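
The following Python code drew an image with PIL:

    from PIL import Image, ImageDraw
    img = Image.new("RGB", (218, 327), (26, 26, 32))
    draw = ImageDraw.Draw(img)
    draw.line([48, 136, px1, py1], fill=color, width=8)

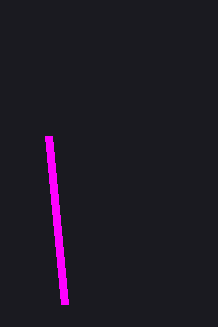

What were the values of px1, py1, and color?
px1 = 64
py1 = 304
color = 'magenta'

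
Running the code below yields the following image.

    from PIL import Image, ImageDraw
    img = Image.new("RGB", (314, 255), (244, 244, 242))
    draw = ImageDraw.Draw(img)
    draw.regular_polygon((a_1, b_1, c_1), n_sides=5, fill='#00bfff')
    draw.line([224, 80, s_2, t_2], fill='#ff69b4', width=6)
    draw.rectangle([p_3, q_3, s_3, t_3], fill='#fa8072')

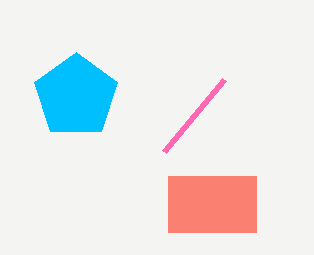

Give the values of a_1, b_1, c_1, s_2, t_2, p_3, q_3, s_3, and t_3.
a_1 = 76; b_1 = 96; c_1 = 44; s_2 = 164; t_2 = 152; p_3 = 168; q_3 = 176; s_3 = 256; t_3 = 232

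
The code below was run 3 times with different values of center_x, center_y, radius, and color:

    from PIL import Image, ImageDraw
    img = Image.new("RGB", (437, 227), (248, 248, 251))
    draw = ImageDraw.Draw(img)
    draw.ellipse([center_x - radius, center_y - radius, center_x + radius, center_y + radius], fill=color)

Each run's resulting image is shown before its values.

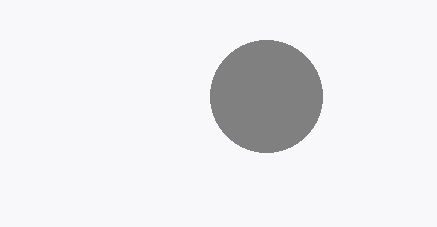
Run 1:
center_x = 266; center_y = 96; radius = 56; color = 'gray'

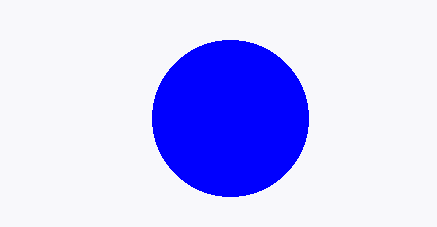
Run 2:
center_x = 230
center_y = 118
radius = 78
color = 'blue'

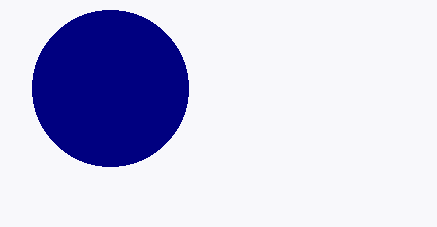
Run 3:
center_x = 110
center_y = 88
radius = 78
color = 'navy'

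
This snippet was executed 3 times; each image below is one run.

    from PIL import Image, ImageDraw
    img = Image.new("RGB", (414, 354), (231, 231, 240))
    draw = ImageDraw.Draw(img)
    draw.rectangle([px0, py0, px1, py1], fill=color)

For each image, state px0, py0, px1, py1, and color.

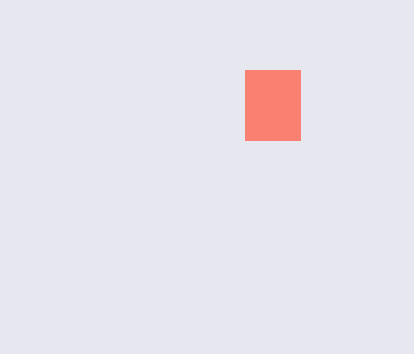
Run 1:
px0 = 245
py0 = 70
px1 = 300
py1 = 140
color = 'salmon'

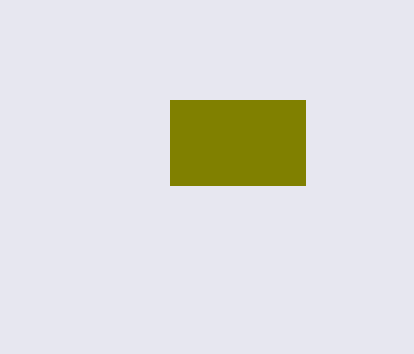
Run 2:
px0 = 170
py0 = 100
px1 = 305
py1 = 185
color = 'olive'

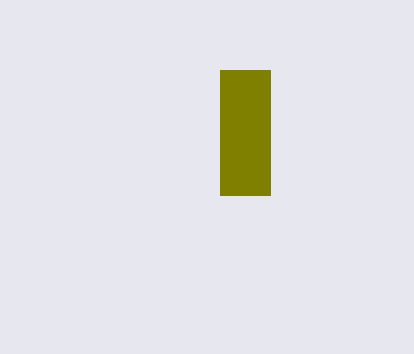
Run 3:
px0 = 220, py0 = 70, px1 = 270, py1 = 195, color = 'olive'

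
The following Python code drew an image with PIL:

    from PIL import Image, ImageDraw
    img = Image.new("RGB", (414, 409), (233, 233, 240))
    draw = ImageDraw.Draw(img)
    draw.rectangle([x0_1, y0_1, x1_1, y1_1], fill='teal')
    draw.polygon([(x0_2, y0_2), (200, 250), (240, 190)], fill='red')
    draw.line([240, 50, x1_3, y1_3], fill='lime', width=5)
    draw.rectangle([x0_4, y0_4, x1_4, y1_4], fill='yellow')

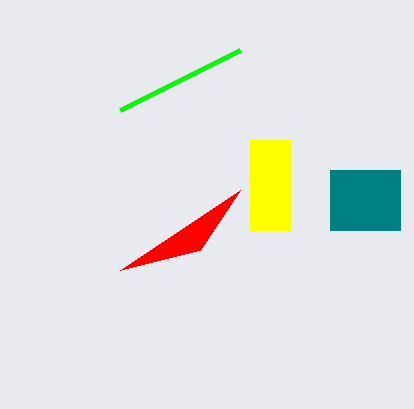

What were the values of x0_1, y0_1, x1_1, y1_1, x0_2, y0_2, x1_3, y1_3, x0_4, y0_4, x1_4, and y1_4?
x0_1 = 330
y0_1 = 170
x1_1 = 400
y1_1 = 230
x0_2 = 120
y0_2 = 270
x1_3 = 120
y1_3 = 110
x0_4 = 250
y0_4 = 140
x1_4 = 290
y1_4 = 230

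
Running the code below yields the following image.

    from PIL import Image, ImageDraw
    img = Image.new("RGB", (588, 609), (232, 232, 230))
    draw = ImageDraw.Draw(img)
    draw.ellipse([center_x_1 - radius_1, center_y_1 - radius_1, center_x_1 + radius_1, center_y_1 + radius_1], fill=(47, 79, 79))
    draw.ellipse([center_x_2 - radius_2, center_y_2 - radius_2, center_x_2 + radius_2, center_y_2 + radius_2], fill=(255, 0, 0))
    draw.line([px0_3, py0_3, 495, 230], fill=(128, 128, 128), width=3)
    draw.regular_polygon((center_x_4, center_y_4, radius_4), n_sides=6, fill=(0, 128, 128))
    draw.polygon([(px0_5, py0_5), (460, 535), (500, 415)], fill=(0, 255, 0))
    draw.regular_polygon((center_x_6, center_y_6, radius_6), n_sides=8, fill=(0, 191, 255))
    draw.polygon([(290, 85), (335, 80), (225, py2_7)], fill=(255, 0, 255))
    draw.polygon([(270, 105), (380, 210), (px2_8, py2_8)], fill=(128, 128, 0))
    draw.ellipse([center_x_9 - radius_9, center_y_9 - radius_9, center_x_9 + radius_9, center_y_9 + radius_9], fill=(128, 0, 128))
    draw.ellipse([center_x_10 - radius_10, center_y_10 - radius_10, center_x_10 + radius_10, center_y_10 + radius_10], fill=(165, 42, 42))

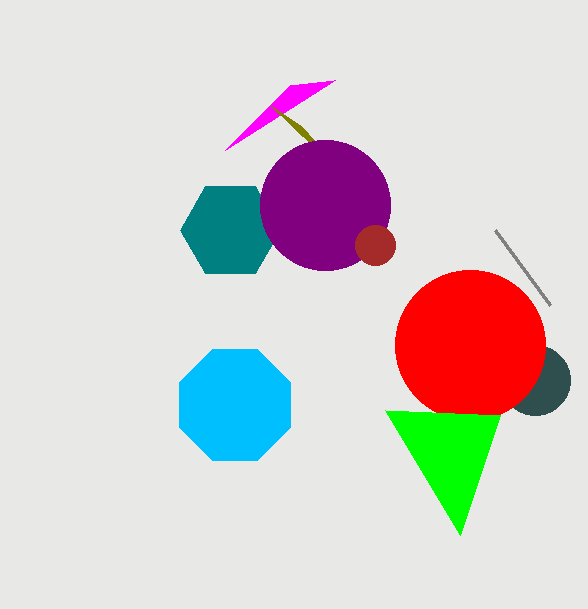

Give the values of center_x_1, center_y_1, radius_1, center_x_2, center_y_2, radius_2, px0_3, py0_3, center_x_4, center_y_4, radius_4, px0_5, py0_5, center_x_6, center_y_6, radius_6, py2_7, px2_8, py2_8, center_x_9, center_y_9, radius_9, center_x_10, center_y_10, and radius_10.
center_x_1 = 535
center_y_1 = 380
radius_1 = 35
center_x_2 = 470
center_y_2 = 345
radius_2 = 75
px0_3 = 550
py0_3 = 305
center_x_4 = 230
center_y_4 = 230
radius_4 = 50
px0_5 = 385
py0_5 = 410
center_x_6 = 235
center_y_6 = 405
radius_6 = 60
py2_7 = 150
px2_8 = 300
py2_8 = 125
center_x_9 = 325
center_y_9 = 205
radius_9 = 65
center_x_10 = 375
center_y_10 = 245
radius_10 = 20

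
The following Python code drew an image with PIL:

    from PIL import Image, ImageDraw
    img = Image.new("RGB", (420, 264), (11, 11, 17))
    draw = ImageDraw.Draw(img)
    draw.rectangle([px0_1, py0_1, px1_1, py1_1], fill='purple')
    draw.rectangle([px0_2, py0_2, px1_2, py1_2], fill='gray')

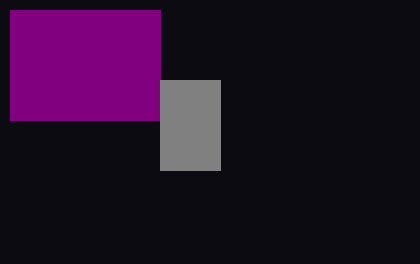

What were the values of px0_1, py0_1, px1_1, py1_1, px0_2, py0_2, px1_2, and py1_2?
px0_1 = 10, py0_1 = 10, px1_1 = 160, py1_1 = 120, px0_2 = 160, py0_2 = 80, px1_2 = 220, py1_2 = 170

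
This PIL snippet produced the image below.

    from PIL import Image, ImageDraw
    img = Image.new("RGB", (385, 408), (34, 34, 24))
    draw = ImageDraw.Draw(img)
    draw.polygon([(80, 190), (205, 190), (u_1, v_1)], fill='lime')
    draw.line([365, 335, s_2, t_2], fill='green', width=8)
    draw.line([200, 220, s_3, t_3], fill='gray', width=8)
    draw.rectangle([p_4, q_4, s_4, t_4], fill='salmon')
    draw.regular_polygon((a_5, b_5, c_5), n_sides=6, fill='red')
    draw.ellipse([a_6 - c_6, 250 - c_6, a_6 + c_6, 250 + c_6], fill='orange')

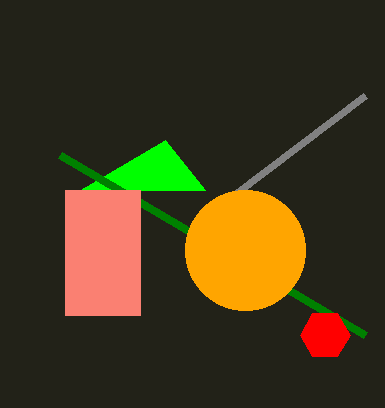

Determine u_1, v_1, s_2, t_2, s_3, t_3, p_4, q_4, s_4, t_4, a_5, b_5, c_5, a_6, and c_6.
u_1 = 165; v_1 = 140; s_2 = 60; t_2 = 155; s_3 = 365; t_3 = 95; p_4 = 65; q_4 = 190; s_4 = 140; t_4 = 315; a_5 = 325; b_5 = 335; c_5 = 25; a_6 = 245; c_6 = 60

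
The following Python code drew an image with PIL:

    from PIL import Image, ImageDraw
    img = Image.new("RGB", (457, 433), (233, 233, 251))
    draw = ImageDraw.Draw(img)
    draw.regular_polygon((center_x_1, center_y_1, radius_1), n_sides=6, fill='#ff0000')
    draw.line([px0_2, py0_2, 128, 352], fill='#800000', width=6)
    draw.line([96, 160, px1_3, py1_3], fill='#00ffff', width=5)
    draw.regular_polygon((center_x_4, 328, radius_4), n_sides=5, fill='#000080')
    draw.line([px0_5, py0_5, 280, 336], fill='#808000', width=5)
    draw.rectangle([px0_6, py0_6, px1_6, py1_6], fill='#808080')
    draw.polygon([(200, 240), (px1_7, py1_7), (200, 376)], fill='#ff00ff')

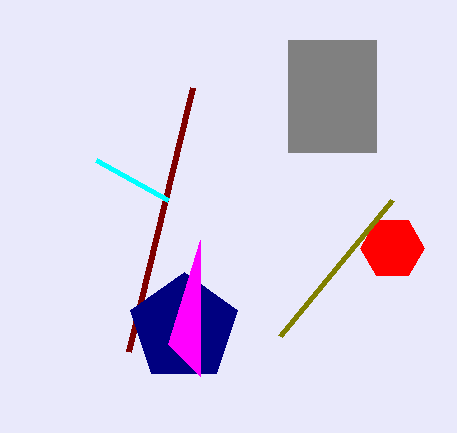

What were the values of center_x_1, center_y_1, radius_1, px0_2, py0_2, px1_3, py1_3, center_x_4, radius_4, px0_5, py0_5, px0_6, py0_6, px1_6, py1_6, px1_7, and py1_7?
center_x_1 = 392; center_y_1 = 248; radius_1 = 32; px0_2 = 192; py0_2 = 88; px1_3 = 168; py1_3 = 200; center_x_4 = 184; radius_4 = 56; px0_5 = 392; py0_5 = 200; px0_6 = 288; py0_6 = 40; px1_6 = 376; py1_6 = 152; px1_7 = 168; py1_7 = 344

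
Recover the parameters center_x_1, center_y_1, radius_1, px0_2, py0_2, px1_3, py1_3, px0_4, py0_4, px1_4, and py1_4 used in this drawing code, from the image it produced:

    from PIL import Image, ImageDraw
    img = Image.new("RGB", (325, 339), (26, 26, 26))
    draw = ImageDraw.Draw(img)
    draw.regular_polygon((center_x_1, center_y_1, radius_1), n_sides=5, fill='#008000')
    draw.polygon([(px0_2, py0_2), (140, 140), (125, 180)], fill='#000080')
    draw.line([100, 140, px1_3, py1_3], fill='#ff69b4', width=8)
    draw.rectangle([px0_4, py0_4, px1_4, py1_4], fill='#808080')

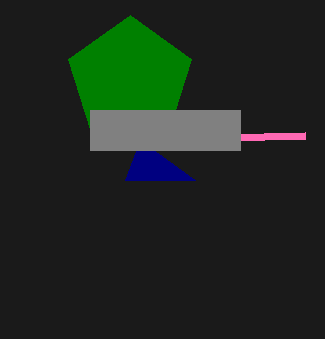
center_x_1 = 130; center_y_1 = 80; radius_1 = 65; px0_2 = 195; py0_2 = 180; px1_3 = 305; py1_3 = 135; px0_4 = 90; py0_4 = 110; px1_4 = 240; py1_4 = 150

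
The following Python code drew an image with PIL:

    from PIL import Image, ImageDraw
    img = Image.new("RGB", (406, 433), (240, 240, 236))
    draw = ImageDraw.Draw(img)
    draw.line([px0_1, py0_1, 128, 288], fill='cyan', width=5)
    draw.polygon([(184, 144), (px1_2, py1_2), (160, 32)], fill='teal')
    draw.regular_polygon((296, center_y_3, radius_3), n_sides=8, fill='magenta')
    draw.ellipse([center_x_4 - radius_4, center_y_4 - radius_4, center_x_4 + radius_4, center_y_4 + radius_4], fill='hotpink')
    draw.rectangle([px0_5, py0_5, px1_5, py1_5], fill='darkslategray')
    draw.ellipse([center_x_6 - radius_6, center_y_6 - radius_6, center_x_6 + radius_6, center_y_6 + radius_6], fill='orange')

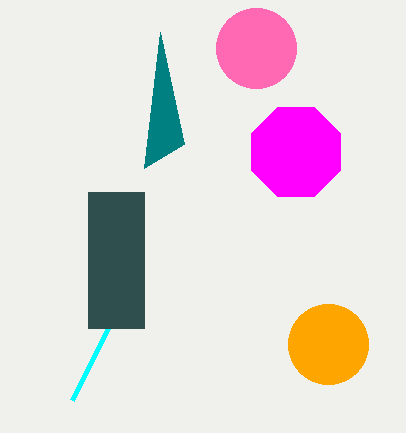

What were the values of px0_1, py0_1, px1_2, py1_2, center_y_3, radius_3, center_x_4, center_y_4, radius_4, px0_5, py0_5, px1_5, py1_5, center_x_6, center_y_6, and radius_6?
px0_1 = 72, py0_1 = 400, px1_2 = 144, py1_2 = 168, center_y_3 = 152, radius_3 = 48, center_x_4 = 256, center_y_4 = 48, radius_4 = 40, px0_5 = 88, py0_5 = 192, px1_5 = 144, py1_5 = 328, center_x_6 = 328, center_y_6 = 344, radius_6 = 40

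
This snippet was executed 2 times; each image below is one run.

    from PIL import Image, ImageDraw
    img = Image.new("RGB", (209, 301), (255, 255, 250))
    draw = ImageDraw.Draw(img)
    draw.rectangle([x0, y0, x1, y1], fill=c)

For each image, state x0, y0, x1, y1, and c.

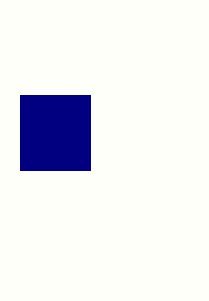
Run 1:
x0 = 20, y0 = 95, x1 = 90, y1 = 170, c = 'navy'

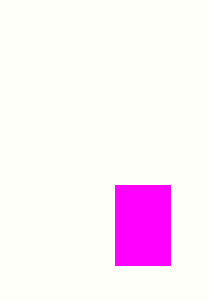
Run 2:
x0 = 115
y0 = 185
x1 = 170
y1 = 265
c = 'magenta'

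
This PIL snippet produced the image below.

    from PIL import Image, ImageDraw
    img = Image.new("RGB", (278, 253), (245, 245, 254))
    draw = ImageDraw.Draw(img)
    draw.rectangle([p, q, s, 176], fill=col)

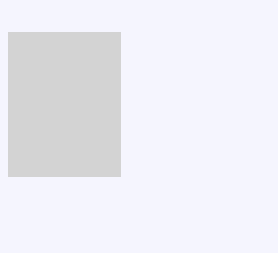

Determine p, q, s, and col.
p = 8, q = 32, s = 120, col = 'lightgray'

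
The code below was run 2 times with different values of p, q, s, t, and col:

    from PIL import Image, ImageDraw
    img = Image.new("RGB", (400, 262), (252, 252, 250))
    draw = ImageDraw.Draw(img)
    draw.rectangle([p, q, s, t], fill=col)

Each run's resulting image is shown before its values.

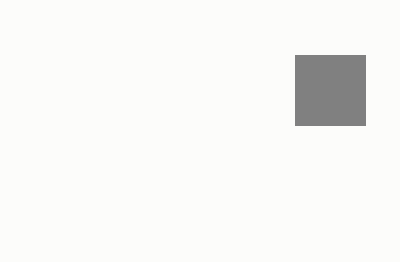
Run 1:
p = 295, q = 55, s = 365, t = 125, col = 'gray'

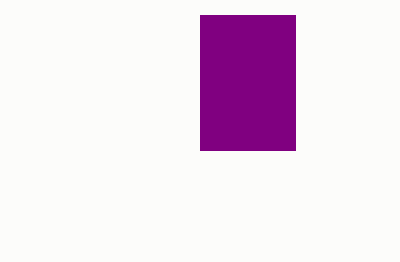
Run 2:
p = 200, q = 15, s = 295, t = 150, col = 'purple'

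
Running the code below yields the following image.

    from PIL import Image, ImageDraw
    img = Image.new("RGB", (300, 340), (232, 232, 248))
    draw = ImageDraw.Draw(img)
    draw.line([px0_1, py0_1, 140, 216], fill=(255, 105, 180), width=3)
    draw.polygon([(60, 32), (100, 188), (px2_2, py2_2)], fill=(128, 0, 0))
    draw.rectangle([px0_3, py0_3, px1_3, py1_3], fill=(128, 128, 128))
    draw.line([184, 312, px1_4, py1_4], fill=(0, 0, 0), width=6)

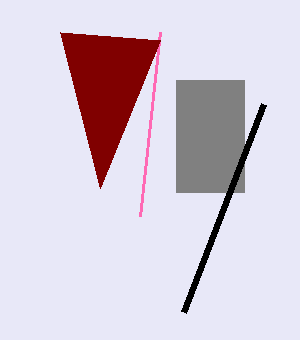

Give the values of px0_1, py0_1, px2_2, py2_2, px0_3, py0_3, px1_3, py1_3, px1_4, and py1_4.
px0_1 = 160
py0_1 = 32
px2_2 = 160
py2_2 = 40
px0_3 = 176
py0_3 = 80
px1_3 = 244
py1_3 = 192
px1_4 = 264
py1_4 = 104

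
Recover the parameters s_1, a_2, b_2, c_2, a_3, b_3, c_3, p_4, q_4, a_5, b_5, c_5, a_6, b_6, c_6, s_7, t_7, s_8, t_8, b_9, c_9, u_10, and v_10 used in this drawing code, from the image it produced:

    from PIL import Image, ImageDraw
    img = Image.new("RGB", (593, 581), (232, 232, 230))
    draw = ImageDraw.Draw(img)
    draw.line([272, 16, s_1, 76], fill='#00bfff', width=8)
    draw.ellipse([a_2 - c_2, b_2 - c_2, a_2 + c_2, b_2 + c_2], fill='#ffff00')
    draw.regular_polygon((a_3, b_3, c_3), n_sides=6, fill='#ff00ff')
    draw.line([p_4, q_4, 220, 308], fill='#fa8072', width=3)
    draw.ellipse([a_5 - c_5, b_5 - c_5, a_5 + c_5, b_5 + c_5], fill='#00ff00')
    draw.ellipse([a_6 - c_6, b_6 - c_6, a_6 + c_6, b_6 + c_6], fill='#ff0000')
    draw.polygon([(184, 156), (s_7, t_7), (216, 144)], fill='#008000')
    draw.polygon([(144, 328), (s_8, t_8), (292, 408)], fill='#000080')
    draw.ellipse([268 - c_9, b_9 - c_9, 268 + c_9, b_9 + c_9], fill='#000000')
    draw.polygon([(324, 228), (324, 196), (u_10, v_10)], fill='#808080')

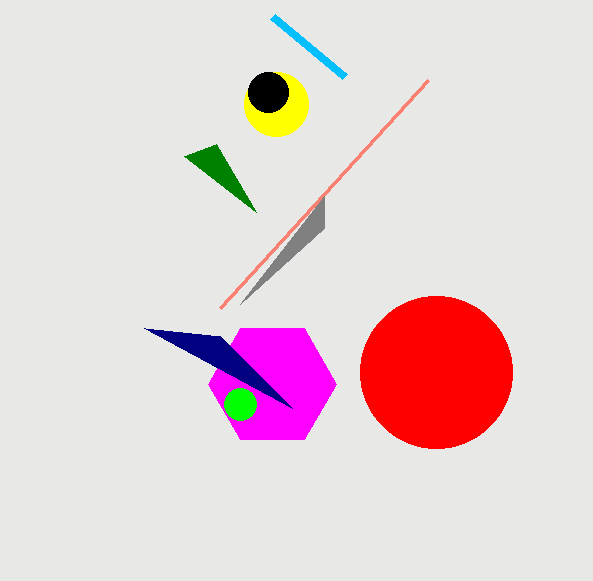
s_1 = 344, a_2 = 276, b_2 = 104, c_2 = 32, a_3 = 272, b_3 = 384, c_3 = 64, p_4 = 428, q_4 = 80, a_5 = 240, b_5 = 404, c_5 = 16, a_6 = 436, b_6 = 372, c_6 = 76, s_7 = 256, t_7 = 212, s_8 = 220, t_8 = 336, b_9 = 92, c_9 = 20, u_10 = 240, v_10 = 304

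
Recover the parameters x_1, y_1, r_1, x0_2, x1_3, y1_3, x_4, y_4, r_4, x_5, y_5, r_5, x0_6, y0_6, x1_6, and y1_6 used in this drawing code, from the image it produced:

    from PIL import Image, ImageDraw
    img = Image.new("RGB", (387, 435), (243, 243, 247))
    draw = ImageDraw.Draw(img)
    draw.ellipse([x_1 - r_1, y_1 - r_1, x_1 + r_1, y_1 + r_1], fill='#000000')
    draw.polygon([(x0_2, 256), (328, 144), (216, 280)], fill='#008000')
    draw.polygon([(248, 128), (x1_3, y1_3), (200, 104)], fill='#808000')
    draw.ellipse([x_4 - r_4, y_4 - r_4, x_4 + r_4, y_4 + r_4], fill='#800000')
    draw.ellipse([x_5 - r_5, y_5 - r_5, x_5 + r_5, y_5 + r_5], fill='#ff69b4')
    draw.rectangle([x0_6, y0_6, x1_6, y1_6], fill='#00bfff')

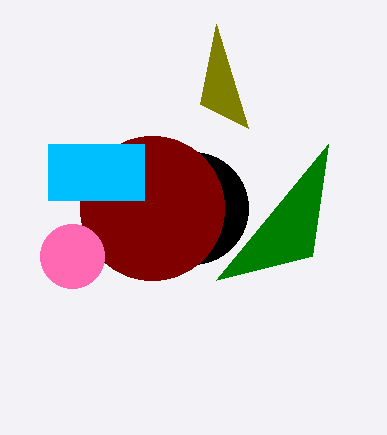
x_1 = 192; y_1 = 208; r_1 = 56; x0_2 = 312; x1_3 = 216; y1_3 = 24; x_4 = 152; y_4 = 208; r_4 = 72; x_5 = 72; y_5 = 256; r_5 = 32; x0_6 = 48; y0_6 = 144; x1_6 = 144; y1_6 = 200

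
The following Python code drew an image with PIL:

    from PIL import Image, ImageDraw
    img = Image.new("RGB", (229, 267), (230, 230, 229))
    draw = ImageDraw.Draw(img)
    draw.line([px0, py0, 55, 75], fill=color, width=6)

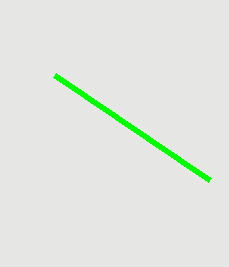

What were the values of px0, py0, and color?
px0 = 210; py0 = 180; color = 'lime'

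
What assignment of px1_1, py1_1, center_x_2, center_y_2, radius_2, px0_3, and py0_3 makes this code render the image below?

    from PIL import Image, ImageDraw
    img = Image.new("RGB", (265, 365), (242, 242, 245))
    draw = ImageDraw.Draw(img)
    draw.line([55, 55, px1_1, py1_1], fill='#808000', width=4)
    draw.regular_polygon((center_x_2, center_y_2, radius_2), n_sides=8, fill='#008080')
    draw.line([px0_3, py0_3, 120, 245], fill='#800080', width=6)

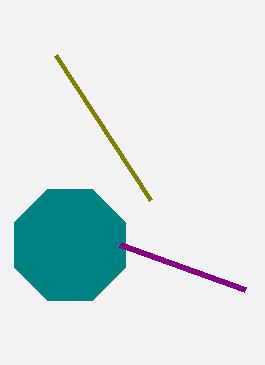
px1_1 = 150, py1_1 = 200, center_x_2 = 70, center_y_2 = 245, radius_2 = 60, px0_3 = 245, py0_3 = 290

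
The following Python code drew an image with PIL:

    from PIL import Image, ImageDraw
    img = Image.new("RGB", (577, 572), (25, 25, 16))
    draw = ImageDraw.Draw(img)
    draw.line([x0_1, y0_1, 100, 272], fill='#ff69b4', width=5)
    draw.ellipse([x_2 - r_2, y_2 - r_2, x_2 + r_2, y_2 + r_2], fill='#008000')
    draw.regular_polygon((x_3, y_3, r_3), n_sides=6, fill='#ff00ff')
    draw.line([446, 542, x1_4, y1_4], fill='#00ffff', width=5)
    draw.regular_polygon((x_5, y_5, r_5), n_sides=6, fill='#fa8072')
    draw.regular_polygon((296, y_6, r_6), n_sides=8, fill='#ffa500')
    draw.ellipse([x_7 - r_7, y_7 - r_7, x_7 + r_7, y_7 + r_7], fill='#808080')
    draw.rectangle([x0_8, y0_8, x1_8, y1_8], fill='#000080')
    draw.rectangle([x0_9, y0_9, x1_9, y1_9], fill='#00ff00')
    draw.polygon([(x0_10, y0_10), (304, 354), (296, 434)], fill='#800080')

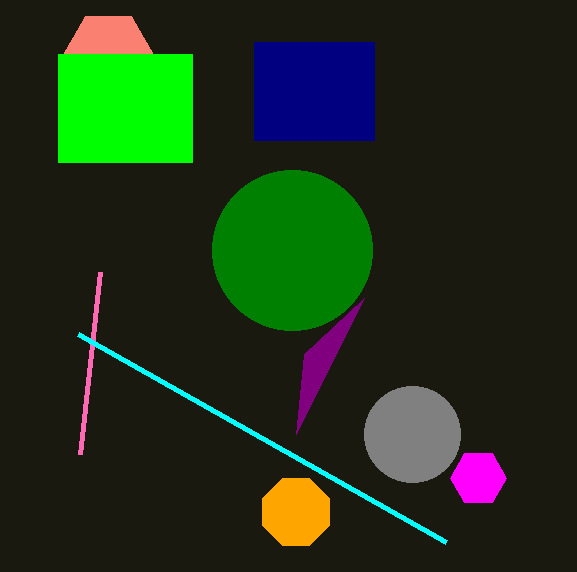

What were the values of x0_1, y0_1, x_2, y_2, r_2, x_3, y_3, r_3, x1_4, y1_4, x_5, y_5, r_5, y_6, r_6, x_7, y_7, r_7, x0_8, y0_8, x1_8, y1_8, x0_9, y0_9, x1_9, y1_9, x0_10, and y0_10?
x0_1 = 80
y0_1 = 454
x_2 = 292
y_2 = 250
r_2 = 80
x_3 = 478
y_3 = 478
r_3 = 28
x1_4 = 78
y1_4 = 334
x_5 = 108
y_5 = 56
r_5 = 46
y_6 = 512
r_6 = 36
x_7 = 412
y_7 = 434
r_7 = 48
x0_8 = 254
y0_8 = 42
x1_8 = 374
y1_8 = 140
x0_9 = 58
y0_9 = 54
x1_9 = 192
y1_9 = 162
x0_10 = 364
y0_10 = 298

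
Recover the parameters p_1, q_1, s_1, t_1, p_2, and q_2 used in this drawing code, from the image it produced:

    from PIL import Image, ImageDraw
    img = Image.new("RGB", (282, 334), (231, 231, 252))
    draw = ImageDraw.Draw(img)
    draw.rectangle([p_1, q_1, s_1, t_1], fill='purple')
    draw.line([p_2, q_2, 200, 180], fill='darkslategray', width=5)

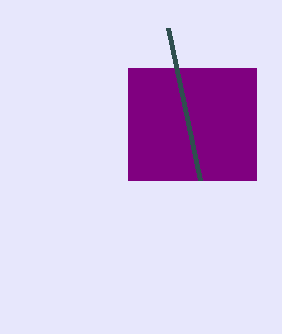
p_1 = 128
q_1 = 68
s_1 = 256
t_1 = 180
p_2 = 168
q_2 = 28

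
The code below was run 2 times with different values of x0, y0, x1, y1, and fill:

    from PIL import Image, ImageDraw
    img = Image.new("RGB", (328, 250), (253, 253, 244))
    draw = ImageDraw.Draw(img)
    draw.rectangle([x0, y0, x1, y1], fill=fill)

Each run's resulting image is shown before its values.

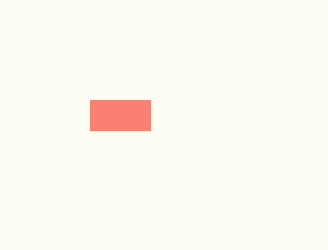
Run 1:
x0 = 90
y0 = 100
x1 = 150
y1 = 130
fill = 'salmon'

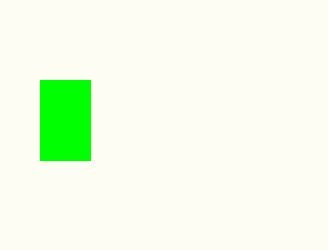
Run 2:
x0 = 40
y0 = 80
x1 = 90
y1 = 160
fill = 'lime'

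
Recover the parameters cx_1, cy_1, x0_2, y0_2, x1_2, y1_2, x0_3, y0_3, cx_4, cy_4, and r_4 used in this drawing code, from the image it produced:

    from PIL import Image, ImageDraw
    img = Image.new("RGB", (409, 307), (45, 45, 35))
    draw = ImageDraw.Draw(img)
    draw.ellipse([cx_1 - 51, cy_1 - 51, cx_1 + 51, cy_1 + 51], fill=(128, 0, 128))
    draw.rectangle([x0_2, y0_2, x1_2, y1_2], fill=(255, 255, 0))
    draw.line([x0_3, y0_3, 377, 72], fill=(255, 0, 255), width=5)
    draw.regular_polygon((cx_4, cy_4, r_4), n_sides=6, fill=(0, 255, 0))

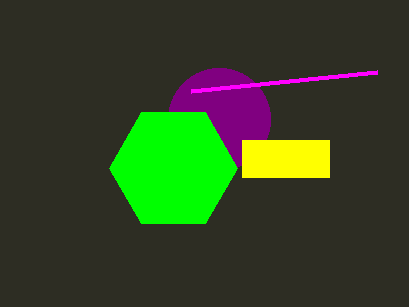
cx_1 = 219, cy_1 = 119, x0_2 = 242, y0_2 = 140, x1_2 = 329, y1_2 = 177, x0_3 = 191, y0_3 = 91, cx_4 = 173, cy_4 = 168, r_4 = 64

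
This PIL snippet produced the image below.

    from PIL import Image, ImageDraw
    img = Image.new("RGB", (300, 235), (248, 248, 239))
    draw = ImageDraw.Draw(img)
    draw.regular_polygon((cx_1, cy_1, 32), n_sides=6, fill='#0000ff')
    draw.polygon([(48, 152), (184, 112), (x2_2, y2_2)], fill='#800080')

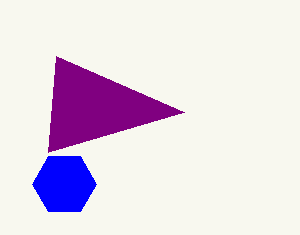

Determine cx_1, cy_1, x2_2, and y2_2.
cx_1 = 64; cy_1 = 184; x2_2 = 56; y2_2 = 56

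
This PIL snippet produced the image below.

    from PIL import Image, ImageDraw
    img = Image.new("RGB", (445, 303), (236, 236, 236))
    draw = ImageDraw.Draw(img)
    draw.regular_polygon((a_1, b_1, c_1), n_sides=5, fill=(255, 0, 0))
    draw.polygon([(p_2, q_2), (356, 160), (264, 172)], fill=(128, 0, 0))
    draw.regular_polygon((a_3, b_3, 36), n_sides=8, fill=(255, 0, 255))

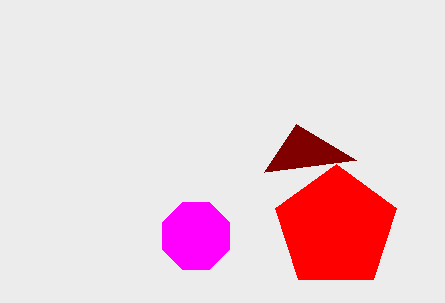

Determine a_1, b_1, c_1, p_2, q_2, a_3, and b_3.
a_1 = 336, b_1 = 228, c_1 = 64, p_2 = 296, q_2 = 124, a_3 = 196, b_3 = 236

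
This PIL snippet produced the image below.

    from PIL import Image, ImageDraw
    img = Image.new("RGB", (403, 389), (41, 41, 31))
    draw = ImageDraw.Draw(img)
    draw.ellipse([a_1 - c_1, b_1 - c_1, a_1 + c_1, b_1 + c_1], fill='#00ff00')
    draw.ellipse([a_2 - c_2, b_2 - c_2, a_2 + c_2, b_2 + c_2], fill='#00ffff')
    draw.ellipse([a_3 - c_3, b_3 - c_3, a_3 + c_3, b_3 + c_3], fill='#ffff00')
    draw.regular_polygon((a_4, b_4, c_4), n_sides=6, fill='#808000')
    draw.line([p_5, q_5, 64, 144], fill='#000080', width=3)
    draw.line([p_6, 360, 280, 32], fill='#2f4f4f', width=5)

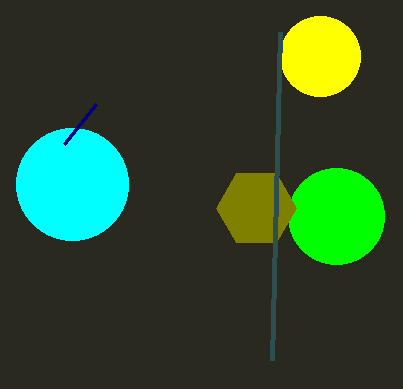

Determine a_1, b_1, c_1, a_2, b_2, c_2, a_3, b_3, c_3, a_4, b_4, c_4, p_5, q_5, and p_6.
a_1 = 336; b_1 = 216; c_1 = 48; a_2 = 72; b_2 = 184; c_2 = 56; a_3 = 320; b_3 = 56; c_3 = 40; a_4 = 256; b_4 = 208; c_4 = 40; p_5 = 96; q_5 = 104; p_6 = 272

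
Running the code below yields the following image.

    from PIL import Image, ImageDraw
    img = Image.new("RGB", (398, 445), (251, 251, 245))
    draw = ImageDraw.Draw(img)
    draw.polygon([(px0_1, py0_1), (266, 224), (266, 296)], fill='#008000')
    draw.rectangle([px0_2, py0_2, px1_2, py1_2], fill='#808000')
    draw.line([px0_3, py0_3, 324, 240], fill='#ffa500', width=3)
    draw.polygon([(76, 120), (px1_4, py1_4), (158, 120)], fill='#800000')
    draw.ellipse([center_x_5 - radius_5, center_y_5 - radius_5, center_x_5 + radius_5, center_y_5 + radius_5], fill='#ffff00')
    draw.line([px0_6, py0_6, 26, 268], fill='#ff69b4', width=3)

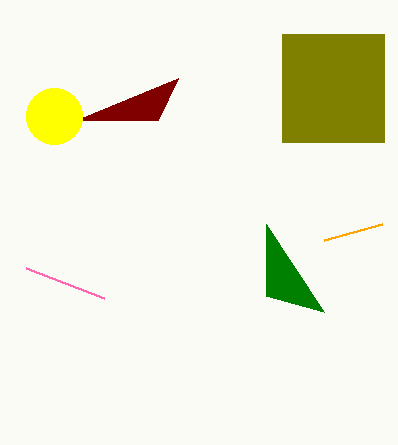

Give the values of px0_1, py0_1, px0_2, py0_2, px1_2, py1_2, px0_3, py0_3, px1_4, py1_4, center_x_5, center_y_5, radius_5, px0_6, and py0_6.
px0_1 = 324; py0_1 = 312; px0_2 = 282; py0_2 = 34; px1_2 = 384; py1_2 = 142; px0_3 = 382; py0_3 = 224; px1_4 = 178; py1_4 = 78; center_x_5 = 54; center_y_5 = 116; radius_5 = 28; px0_6 = 104; py0_6 = 298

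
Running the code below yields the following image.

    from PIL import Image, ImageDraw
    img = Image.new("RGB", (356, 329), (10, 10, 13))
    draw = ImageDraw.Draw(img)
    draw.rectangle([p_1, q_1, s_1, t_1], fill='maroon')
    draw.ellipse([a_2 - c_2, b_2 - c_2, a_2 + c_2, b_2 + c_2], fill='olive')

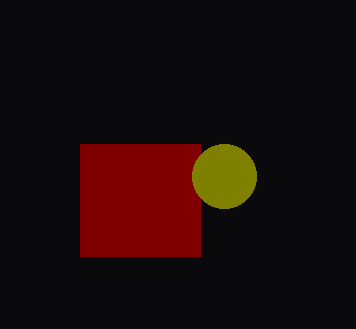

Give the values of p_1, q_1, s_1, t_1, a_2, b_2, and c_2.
p_1 = 80, q_1 = 144, s_1 = 200, t_1 = 256, a_2 = 224, b_2 = 176, c_2 = 32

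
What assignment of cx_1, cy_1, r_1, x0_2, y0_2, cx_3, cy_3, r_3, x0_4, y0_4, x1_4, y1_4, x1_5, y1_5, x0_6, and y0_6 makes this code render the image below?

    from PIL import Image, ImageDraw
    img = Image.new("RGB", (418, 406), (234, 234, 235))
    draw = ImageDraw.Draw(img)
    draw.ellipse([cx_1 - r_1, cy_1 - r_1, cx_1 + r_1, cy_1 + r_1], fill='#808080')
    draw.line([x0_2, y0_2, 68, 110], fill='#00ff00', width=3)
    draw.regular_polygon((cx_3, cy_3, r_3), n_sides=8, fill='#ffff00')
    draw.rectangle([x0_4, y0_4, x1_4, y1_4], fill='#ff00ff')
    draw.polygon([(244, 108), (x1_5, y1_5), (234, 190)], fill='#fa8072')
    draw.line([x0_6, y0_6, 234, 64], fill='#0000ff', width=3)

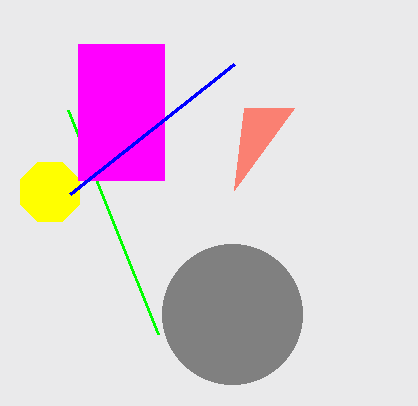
cx_1 = 232; cy_1 = 314; r_1 = 70; x0_2 = 158; y0_2 = 334; cx_3 = 50; cy_3 = 192; r_3 = 32; x0_4 = 78; y0_4 = 44; x1_4 = 164; y1_4 = 180; x1_5 = 294; y1_5 = 108; x0_6 = 70; y0_6 = 194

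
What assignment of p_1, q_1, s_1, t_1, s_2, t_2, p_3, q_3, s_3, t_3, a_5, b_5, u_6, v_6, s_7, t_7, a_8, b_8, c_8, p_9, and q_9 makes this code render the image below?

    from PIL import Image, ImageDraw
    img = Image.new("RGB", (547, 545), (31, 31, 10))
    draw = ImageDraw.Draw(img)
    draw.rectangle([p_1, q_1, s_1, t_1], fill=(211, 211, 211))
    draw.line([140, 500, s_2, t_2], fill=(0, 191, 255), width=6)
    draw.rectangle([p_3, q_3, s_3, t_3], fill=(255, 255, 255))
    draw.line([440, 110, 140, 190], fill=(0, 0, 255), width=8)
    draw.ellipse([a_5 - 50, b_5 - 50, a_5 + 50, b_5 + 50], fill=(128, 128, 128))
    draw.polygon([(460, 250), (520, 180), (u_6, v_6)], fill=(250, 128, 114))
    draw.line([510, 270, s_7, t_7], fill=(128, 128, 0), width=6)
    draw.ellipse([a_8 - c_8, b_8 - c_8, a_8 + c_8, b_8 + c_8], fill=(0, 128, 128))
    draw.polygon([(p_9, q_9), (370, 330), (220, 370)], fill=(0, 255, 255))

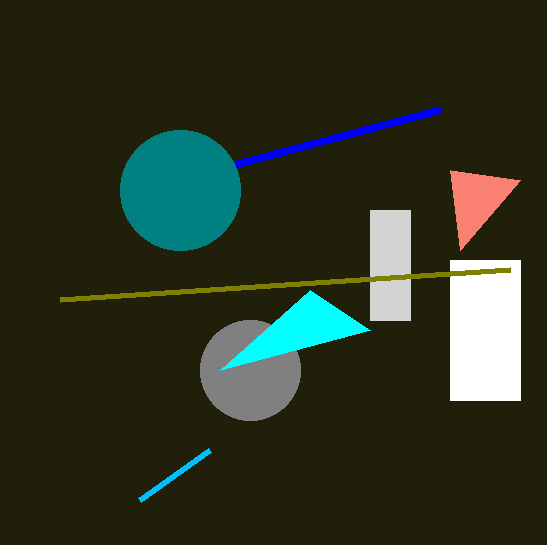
p_1 = 370; q_1 = 210; s_1 = 410; t_1 = 320; s_2 = 210; t_2 = 450; p_3 = 450; q_3 = 260; s_3 = 520; t_3 = 400; a_5 = 250; b_5 = 370; u_6 = 450; v_6 = 170; s_7 = 60; t_7 = 300; a_8 = 180; b_8 = 190; c_8 = 60; p_9 = 310; q_9 = 290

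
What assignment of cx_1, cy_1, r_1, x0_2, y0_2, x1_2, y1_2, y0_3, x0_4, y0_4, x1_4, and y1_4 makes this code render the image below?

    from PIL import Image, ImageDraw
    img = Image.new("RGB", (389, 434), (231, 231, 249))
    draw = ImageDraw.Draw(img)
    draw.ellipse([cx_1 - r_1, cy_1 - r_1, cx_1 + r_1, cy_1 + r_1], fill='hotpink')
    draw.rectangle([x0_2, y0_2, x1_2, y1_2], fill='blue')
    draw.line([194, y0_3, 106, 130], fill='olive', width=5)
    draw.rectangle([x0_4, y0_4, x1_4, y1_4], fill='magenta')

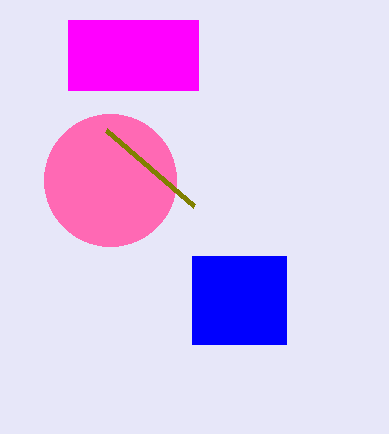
cx_1 = 110, cy_1 = 180, r_1 = 66, x0_2 = 192, y0_2 = 256, x1_2 = 286, y1_2 = 344, y0_3 = 206, x0_4 = 68, y0_4 = 20, x1_4 = 198, y1_4 = 90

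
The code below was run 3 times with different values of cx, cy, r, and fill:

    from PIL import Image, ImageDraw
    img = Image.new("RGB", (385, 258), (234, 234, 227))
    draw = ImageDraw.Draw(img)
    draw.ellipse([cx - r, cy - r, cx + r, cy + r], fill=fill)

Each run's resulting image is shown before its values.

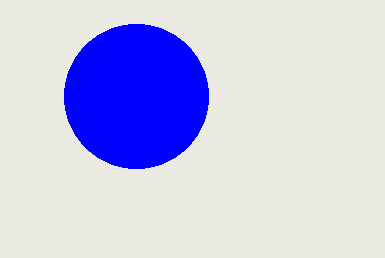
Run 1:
cx = 136
cy = 96
r = 72
fill = 'blue'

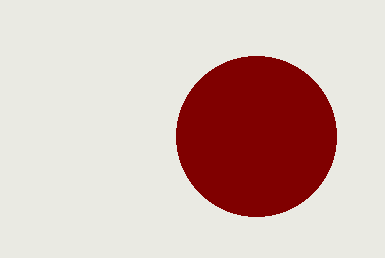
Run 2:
cx = 256; cy = 136; r = 80; fill = 'maroon'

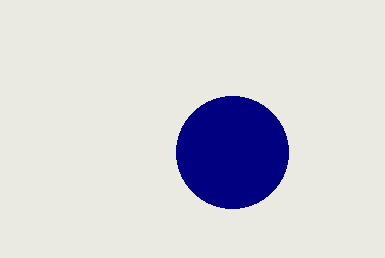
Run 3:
cx = 232
cy = 152
r = 56
fill = 'navy'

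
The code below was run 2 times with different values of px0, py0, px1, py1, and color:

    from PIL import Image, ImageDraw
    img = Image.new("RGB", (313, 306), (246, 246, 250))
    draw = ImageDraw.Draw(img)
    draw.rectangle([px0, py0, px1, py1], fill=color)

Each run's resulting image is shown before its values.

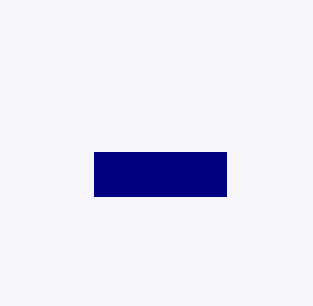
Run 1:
px0 = 94, py0 = 152, px1 = 226, py1 = 196, color = 'navy'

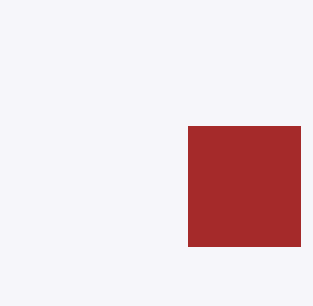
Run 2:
px0 = 188; py0 = 126; px1 = 300; py1 = 246; color = 'brown'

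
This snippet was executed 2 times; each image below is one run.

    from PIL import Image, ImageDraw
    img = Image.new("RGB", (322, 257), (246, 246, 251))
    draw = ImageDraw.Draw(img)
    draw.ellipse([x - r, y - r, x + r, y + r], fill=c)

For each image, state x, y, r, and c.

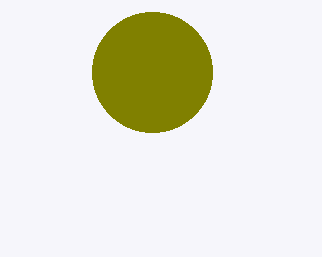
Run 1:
x = 152
y = 72
r = 60
c = 'olive'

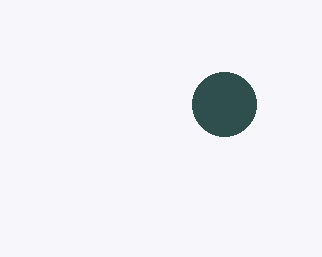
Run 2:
x = 224; y = 104; r = 32; c = 'darkslategray'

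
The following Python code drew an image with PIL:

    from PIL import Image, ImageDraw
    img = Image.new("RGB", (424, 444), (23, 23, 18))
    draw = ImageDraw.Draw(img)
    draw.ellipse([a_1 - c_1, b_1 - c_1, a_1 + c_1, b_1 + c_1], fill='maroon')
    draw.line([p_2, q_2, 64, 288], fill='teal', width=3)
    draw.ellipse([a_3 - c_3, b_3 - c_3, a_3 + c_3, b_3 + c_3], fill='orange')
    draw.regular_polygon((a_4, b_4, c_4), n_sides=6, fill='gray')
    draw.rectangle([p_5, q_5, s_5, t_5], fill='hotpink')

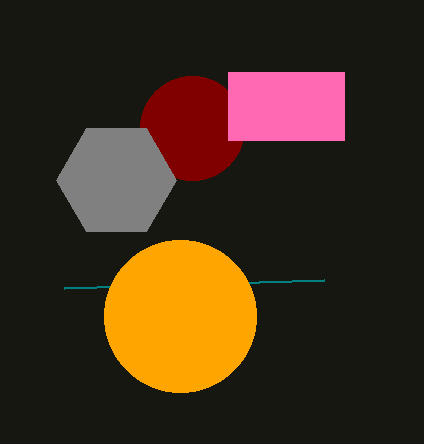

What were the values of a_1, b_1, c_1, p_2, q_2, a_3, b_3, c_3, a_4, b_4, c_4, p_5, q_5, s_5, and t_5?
a_1 = 192; b_1 = 128; c_1 = 52; p_2 = 324; q_2 = 280; a_3 = 180; b_3 = 316; c_3 = 76; a_4 = 116; b_4 = 180; c_4 = 60; p_5 = 228; q_5 = 72; s_5 = 344; t_5 = 140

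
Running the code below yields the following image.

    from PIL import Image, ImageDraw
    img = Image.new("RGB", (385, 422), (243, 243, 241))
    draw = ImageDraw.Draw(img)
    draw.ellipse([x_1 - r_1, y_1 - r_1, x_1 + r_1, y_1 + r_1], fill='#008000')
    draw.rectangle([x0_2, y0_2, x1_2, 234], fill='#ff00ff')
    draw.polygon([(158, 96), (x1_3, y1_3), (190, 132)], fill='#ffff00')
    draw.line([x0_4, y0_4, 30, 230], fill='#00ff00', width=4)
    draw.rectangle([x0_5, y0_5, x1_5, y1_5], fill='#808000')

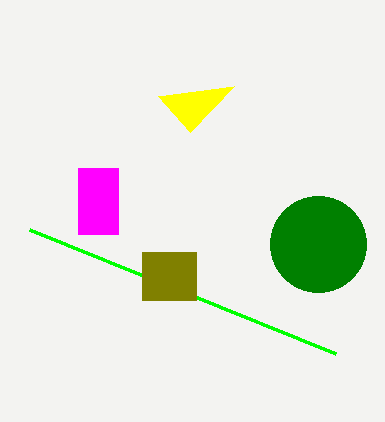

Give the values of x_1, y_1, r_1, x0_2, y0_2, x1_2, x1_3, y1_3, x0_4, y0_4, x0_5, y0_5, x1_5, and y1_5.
x_1 = 318, y_1 = 244, r_1 = 48, x0_2 = 78, y0_2 = 168, x1_2 = 118, x1_3 = 234, y1_3 = 86, x0_4 = 336, y0_4 = 354, x0_5 = 142, y0_5 = 252, x1_5 = 196, y1_5 = 300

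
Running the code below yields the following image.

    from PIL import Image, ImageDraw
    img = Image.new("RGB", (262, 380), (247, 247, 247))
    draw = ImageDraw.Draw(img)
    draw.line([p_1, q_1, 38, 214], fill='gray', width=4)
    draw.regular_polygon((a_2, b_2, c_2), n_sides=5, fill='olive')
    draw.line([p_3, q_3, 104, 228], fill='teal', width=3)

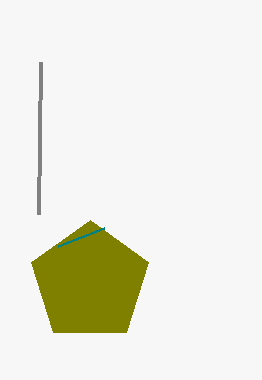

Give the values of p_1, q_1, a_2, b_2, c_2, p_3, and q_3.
p_1 = 40, q_1 = 62, a_2 = 90, b_2 = 282, c_2 = 62, p_3 = 58, q_3 = 246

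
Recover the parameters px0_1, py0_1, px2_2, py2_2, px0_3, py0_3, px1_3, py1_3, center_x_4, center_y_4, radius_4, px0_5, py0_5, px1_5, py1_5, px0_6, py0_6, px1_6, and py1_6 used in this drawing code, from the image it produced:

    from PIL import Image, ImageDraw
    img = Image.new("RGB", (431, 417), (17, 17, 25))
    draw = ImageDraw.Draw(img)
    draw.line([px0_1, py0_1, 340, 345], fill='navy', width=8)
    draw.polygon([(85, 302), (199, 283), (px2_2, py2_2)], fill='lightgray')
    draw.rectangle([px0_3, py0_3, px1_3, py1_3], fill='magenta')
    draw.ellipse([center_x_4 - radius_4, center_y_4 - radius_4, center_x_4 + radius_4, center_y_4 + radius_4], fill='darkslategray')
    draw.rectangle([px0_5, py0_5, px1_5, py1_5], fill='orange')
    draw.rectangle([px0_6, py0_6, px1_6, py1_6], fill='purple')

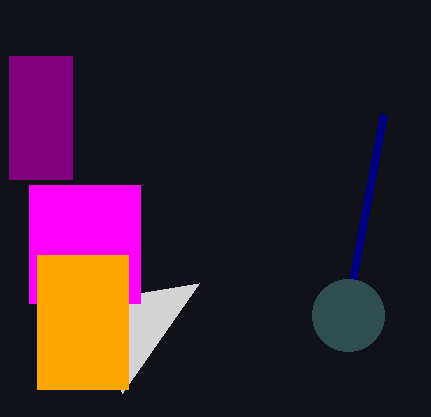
px0_1 = 383; py0_1 = 114; px2_2 = 122; py2_2 = 393; px0_3 = 29; py0_3 = 185; px1_3 = 140; py1_3 = 303; center_x_4 = 348; center_y_4 = 315; radius_4 = 36; px0_5 = 37; py0_5 = 255; px1_5 = 128; py1_5 = 389; px0_6 = 9; py0_6 = 56; px1_6 = 72; py1_6 = 179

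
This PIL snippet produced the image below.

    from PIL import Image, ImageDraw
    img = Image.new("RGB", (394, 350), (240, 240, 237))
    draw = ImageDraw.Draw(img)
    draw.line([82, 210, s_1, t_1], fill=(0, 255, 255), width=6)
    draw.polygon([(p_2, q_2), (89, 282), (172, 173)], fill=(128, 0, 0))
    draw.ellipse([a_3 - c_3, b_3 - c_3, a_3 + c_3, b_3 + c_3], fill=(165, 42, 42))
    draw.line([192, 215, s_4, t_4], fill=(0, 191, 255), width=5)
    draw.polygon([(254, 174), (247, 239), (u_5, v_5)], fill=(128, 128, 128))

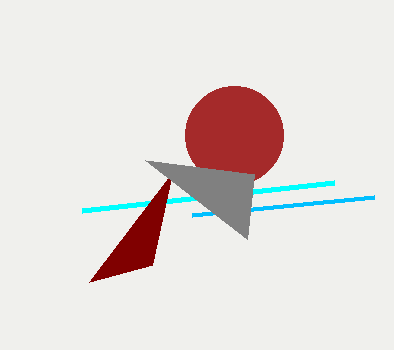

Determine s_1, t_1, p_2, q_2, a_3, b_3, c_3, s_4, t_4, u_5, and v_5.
s_1 = 334; t_1 = 182; p_2 = 152; q_2 = 265; a_3 = 234; b_3 = 135; c_3 = 49; s_4 = 374; t_4 = 197; u_5 = 145; v_5 = 160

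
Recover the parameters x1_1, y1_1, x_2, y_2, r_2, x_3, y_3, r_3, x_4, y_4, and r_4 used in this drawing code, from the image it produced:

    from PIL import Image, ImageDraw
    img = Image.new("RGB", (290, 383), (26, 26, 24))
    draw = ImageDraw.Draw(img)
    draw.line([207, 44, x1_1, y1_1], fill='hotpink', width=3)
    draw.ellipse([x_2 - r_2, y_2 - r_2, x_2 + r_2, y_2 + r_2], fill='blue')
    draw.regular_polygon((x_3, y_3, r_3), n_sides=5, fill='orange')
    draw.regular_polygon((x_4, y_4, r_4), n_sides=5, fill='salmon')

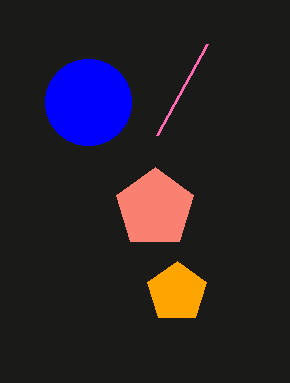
x1_1 = 157, y1_1 = 135, x_2 = 88, y_2 = 102, r_2 = 43, x_3 = 177, y_3 = 292, r_3 = 31, x_4 = 155, y_4 = 208, r_4 = 41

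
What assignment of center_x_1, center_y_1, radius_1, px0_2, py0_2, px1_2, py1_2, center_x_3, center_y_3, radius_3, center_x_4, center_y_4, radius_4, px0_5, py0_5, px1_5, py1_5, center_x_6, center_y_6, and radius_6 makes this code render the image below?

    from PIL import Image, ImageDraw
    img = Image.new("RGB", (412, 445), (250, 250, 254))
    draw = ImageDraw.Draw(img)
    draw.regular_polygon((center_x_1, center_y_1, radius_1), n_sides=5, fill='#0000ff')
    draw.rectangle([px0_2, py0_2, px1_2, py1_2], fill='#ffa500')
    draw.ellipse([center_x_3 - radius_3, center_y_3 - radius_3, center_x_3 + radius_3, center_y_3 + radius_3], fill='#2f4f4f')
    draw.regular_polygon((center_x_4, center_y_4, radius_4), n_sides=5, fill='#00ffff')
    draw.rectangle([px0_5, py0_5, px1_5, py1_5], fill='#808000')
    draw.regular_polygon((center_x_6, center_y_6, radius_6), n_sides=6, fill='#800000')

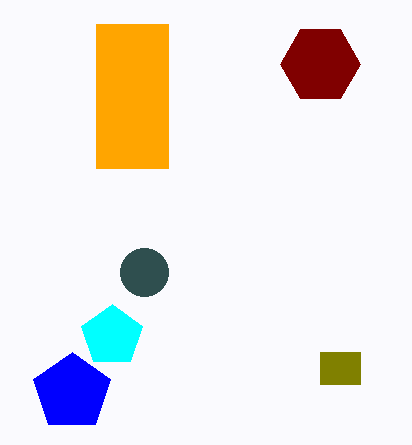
center_x_1 = 72; center_y_1 = 392; radius_1 = 40; px0_2 = 96; py0_2 = 24; px1_2 = 168; py1_2 = 168; center_x_3 = 144; center_y_3 = 272; radius_3 = 24; center_x_4 = 112; center_y_4 = 336; radius_4 = 32; px0_5 = 320; py0_5 = 352; px1_5 = 360; py1_5 = 384; center_x_6 = 320; center_y_6 = 64; radius_6 = 40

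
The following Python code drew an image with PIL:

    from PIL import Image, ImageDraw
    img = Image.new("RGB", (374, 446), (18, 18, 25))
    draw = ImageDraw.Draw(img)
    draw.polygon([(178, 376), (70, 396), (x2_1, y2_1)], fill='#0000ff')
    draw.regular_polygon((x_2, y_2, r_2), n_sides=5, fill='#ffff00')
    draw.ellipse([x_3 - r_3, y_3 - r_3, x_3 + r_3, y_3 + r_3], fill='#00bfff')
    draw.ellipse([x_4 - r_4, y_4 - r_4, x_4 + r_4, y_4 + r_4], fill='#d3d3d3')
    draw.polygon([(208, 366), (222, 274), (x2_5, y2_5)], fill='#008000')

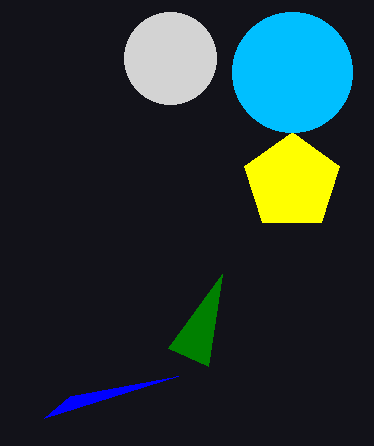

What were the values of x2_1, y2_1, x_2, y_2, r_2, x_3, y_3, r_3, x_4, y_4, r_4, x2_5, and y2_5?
x2_1 = 44
y2_1 = 418
x_2 = 292
y_2 = 182
r_2 = 50
x_3 = 292
y_3 = 72
r_3 = 60
x_4 = 170
y_4 = 58
r_4 = 46
x2_5 = 168
y2_5 = 348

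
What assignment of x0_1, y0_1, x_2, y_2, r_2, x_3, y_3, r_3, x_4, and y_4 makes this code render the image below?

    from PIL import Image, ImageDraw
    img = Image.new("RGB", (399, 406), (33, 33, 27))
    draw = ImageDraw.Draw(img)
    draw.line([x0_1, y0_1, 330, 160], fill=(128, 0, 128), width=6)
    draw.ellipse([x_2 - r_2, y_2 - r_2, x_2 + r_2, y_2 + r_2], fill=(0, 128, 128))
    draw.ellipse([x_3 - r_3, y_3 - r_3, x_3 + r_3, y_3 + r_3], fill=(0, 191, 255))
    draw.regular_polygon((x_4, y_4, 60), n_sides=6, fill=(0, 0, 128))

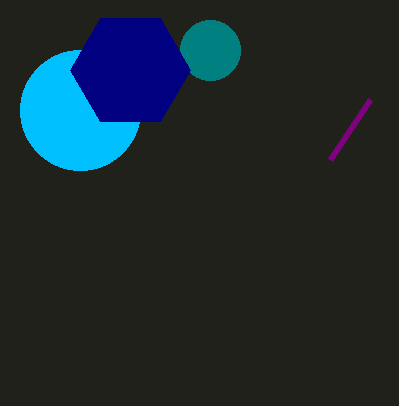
x0_1 = 370; y0_1 = 100; x_2 = 210; y_2 = 50; r_2 = 30; x_3 = 80; y_3 = 110; r_3 = 60; x_4 = 130; y_4 = 70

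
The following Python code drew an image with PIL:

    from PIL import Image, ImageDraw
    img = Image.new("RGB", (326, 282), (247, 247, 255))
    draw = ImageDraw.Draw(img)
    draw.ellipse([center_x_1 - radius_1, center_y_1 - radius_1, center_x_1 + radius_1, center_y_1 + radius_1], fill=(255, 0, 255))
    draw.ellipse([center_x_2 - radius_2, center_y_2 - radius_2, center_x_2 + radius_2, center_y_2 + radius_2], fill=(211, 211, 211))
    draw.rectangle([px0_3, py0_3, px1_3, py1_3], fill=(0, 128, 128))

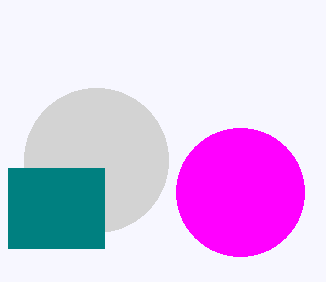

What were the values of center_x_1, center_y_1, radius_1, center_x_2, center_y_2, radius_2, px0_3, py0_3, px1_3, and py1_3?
center_x_1 = 240
center_y_1 = 192
radius_1 = 64
center_x_2 = 96
center_y_2 = 160
radius_2 = 72
px0_3 = 8
py0_3 = 168
px1_3 = 104
py1_3 = 248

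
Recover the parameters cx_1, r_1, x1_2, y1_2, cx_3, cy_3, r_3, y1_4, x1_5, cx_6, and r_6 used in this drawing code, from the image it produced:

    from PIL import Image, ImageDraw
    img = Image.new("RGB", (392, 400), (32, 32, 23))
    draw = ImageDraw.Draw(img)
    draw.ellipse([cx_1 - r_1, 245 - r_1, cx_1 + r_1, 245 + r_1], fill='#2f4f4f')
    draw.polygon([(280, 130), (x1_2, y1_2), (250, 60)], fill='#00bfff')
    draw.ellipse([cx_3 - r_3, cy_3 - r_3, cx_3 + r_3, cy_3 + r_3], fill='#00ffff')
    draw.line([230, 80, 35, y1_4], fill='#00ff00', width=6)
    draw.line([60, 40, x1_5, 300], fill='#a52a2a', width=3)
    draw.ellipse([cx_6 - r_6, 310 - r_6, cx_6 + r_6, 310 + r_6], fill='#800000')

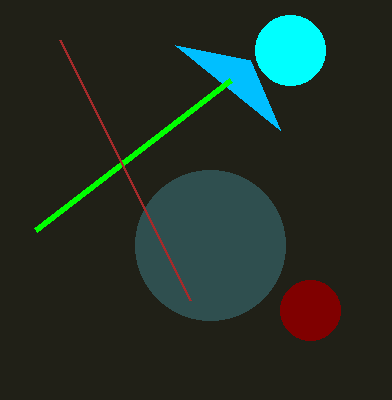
cx_1 = 210
r_1 = 75
x1_2 = 175
y1_2 = 45
cx_3 = 290
cy_3 = 50
r_3 = 35
y1_4 = 230
x1_5 = 190
cx_6 = 310
r_6 = 30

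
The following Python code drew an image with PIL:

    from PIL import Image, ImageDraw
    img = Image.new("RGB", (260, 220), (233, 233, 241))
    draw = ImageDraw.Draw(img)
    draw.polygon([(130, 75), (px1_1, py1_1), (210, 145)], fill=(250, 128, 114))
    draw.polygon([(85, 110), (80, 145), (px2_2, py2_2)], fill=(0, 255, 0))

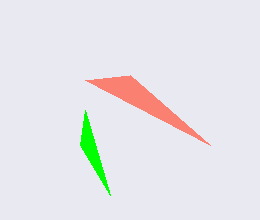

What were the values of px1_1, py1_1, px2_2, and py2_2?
px1_1 = 85
py1_1 = 80
px2_2 = 110
py2_2 = 195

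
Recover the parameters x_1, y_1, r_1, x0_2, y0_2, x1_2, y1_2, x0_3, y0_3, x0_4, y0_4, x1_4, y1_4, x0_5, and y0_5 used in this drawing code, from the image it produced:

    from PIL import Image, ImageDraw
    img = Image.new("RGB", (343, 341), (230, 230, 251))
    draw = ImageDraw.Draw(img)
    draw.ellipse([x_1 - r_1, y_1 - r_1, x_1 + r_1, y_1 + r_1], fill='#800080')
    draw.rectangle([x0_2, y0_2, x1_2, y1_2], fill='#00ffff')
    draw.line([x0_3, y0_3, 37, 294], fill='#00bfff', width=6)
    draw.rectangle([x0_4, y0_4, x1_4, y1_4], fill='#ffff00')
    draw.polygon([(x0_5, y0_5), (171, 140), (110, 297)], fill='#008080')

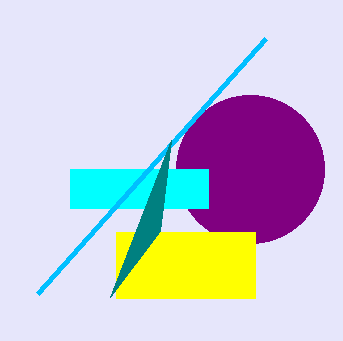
x_1 = 250, y_1 = 169, r_1 = 74, x0_2 = 70, y0_2 = 169, x1_2 = 208, y1_2 = 208, x0_3 = 265, y0_3 = 39, x0_4 = 116, y0_4 = 232, x1_4 = 255, y1_4 = 298, x0_5 = 160, y0_5 = 231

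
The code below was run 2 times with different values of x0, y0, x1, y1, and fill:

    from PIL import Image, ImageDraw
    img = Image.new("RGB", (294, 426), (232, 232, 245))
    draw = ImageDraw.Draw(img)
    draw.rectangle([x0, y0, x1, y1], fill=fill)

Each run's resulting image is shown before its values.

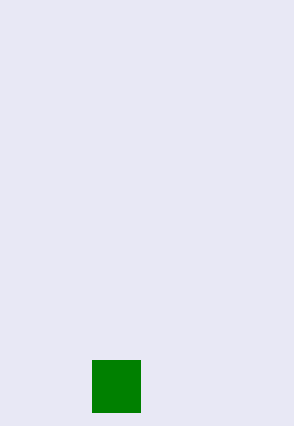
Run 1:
x0 = 92
y0 = 360
x1 = 140
y1 = 412
fill = 'green'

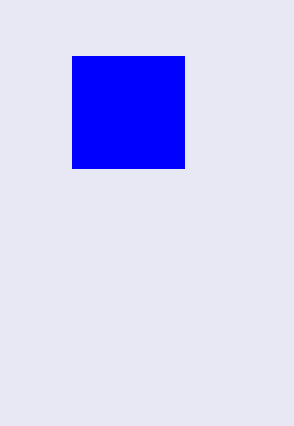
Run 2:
x0 = 72, y0 = 56, x1 = 184, y1 = 168, fill = 'blue'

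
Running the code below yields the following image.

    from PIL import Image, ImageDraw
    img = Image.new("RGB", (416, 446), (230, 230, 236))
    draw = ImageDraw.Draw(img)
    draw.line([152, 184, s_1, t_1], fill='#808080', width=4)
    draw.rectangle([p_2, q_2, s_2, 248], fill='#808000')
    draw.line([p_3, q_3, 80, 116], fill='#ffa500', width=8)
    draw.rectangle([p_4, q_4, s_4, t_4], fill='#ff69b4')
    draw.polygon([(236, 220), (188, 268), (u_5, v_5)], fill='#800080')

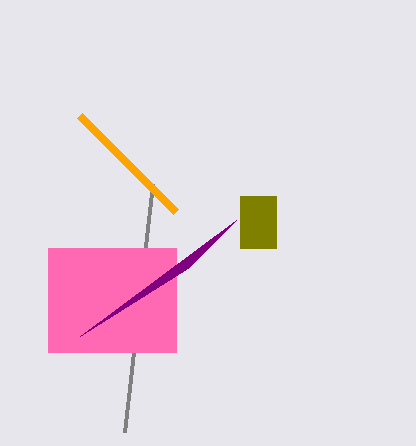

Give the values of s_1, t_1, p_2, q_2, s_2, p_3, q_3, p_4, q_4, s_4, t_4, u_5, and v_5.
s_1 = 124
t_1 = 432
p_2 = 240
q_2 = 196
s_2 = 276
p_3 = 176
q_3 = 212
p_4 = 48
q_4 = 248
s_4 = 176
t_4 = 352
u_5 = 80
v_5 = 336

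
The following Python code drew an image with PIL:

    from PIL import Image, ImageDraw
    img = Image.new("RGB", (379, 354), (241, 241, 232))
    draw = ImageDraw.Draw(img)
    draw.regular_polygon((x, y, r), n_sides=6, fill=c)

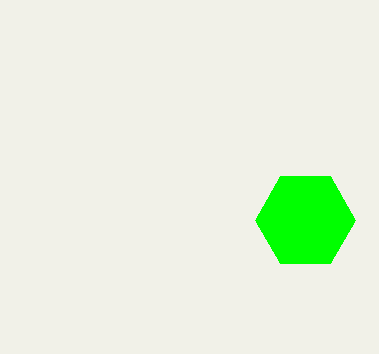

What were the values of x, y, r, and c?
x = 305; y = 220; r = 50; c = 'lime'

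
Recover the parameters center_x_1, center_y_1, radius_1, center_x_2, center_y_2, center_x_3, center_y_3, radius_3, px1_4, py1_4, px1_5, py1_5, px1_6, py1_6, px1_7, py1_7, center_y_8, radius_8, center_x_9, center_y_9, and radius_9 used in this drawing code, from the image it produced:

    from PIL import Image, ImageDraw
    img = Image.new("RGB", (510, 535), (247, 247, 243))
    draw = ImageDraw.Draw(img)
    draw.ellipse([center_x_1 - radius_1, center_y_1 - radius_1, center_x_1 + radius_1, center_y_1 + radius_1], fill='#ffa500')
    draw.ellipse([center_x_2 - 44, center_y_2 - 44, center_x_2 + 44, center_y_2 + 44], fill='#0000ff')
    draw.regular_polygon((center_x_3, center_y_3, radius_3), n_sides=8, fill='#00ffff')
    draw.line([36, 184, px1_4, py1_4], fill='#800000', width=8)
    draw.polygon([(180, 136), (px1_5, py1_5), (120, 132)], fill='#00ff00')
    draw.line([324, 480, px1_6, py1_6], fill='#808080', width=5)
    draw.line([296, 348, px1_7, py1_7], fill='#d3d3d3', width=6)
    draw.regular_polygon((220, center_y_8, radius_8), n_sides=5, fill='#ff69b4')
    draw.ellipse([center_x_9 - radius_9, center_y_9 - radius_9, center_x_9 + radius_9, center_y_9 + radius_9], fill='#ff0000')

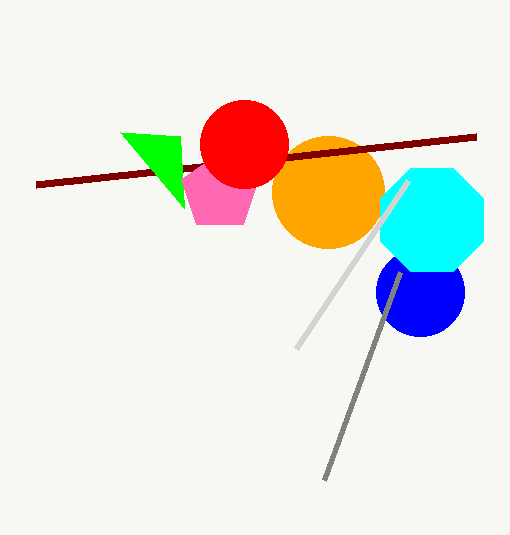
center_x_1 = 328
center_y_1 = 192
radius_1 = 56
center_x_2 = 420
center_y_2 = 292
center_x_3 = 432
center_y_3 = 220
radius_3 = 56
px1_4 = 476
py1_4 = 136
px1_5 = 184
py1_5 = 208
px1_6 = 400
py1_6 = 272
px1_7 = 408
py1_7 = 180
center_y_8 = 192
radius_8 = 40
center_x_9 = 244
center_y_9 = 144
radius_9 = 44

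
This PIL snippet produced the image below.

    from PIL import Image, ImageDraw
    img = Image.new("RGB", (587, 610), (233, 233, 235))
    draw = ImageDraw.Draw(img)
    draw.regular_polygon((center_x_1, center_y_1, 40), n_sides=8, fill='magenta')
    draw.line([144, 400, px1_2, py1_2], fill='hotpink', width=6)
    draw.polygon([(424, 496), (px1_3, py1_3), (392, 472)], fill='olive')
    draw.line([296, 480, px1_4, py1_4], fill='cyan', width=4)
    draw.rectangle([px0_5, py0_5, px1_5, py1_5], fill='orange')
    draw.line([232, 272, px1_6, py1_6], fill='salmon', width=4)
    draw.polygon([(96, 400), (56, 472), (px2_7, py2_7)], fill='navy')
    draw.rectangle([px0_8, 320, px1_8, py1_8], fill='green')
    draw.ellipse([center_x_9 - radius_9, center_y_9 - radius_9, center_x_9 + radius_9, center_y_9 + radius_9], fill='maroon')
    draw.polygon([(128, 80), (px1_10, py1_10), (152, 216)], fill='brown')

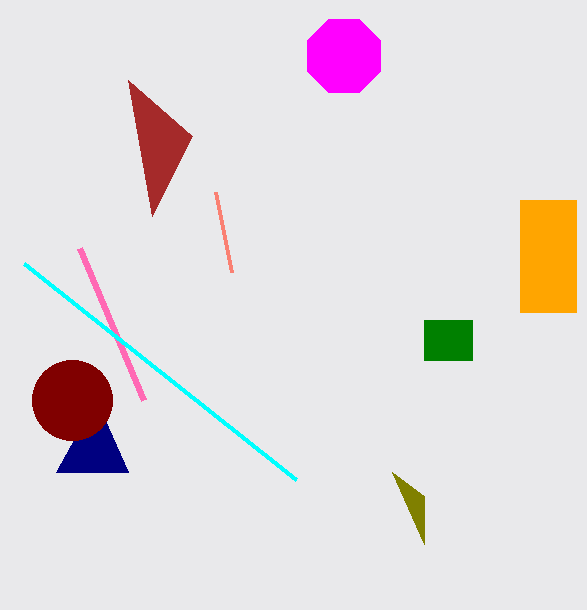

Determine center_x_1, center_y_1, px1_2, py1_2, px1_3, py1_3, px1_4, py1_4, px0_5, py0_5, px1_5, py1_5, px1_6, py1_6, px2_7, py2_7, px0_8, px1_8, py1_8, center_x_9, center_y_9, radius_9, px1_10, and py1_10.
center_x_1 = 344; center_y_1 = 56; px1_2 = 80; py1_2 = 248; px1_3 = 424; py1_3 = 544; px1_4 = 24; py1_4 = 264; px0_5 = 520; py0_5 = 200; px1_5 = 576; py1_5 = 312; px1_6 = 216; py1_6 = 192; px2_7 = 128; py2_7 = 472; px0_8 = 424; px1_8 = 472; py1_8 = 360; center_x_9 = 72; center_y_9 = 400; radius_9 = 40; px1_10 = 192; py1_10 = 136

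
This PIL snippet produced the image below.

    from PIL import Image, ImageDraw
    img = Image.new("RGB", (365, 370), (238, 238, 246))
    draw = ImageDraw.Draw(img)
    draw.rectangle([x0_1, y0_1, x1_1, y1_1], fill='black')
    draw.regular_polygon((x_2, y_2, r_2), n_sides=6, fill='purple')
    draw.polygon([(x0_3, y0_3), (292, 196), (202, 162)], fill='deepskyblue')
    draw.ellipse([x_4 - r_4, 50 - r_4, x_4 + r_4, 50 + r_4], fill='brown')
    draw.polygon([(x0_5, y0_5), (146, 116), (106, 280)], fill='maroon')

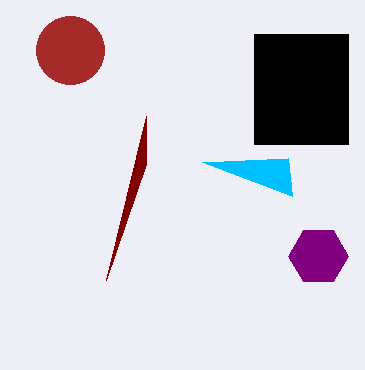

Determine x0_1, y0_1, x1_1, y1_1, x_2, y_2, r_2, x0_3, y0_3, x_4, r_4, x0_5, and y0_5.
x0_1 = 254
y0_1 = 34
x1_1 = 348
y1_1 = 144
x_2 = 318
y_2 = 256
r_2 = 30
x0_3 = 288
y0_3 = 158
x_4 = 70
r_4 = 34
x0_5 = 146
y0_5 = 164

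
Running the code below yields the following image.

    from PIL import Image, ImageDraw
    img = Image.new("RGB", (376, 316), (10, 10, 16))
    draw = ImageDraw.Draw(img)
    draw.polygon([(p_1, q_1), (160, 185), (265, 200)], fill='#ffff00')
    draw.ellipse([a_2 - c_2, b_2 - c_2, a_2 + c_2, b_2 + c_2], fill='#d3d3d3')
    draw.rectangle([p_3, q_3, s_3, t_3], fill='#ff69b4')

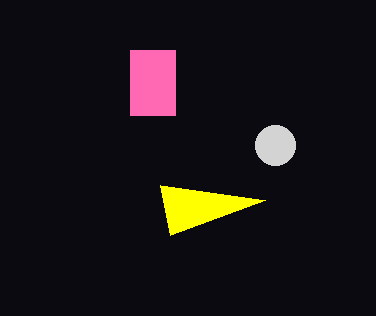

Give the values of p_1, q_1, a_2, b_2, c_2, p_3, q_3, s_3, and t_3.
p_1 = 170
q_1 = 235
a_2 = 275
b_2 = 145
c_2 = 20
p_3 = 130
q_3 = 50
s_3 = 175
t_3 = 115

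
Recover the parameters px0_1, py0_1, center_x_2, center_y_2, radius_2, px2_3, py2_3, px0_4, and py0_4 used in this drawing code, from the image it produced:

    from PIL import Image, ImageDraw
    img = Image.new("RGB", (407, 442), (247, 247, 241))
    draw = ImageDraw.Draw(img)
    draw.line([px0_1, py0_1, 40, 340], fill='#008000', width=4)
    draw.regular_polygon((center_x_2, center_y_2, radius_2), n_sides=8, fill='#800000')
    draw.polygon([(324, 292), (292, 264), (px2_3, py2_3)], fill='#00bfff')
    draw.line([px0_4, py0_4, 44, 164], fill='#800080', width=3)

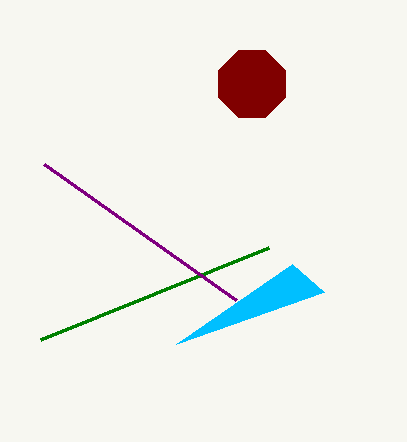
px0_1 = 268, py0_1 = 248, center_x_2 = 252, center_y_2 = 84, radius_2 = 36, px2_3 = 176, py2_3 = 344, px0_4 = 236, py0_4 = 300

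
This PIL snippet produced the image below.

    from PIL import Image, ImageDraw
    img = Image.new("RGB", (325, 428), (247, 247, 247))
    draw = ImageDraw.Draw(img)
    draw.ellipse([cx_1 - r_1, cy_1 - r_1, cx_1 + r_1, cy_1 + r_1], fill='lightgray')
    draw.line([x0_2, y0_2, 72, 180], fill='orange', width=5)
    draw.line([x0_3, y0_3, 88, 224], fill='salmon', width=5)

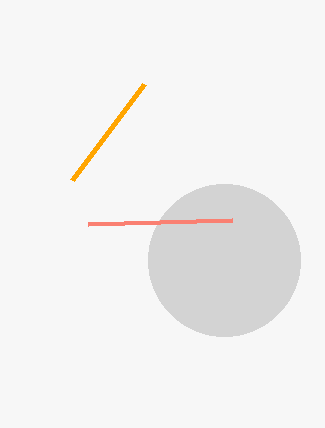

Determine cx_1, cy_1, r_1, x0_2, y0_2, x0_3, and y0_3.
cx_1 = 224; cy_1 = 260; r_1 = 76; x0_2 = 144; y0_2 = 84; x0_3 = 232; y0_3 = 220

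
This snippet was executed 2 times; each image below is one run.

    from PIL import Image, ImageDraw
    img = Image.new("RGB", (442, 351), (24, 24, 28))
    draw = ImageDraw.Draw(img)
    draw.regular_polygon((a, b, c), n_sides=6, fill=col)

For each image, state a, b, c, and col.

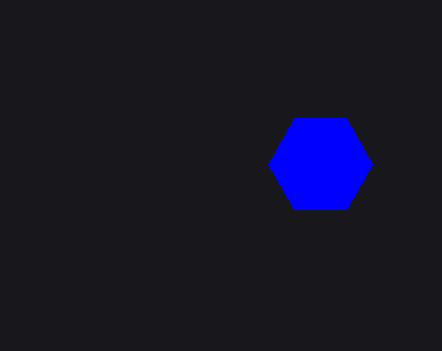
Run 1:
a = 320
b = 164
c = 52
col = 'blue'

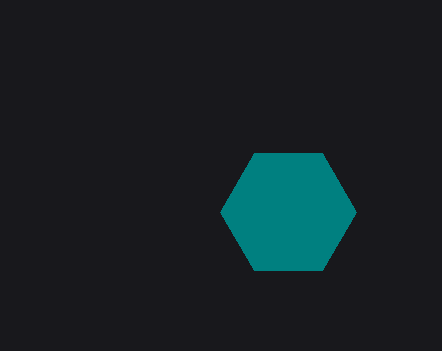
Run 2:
a = 288
b = 212
c = 68
col = 'teal'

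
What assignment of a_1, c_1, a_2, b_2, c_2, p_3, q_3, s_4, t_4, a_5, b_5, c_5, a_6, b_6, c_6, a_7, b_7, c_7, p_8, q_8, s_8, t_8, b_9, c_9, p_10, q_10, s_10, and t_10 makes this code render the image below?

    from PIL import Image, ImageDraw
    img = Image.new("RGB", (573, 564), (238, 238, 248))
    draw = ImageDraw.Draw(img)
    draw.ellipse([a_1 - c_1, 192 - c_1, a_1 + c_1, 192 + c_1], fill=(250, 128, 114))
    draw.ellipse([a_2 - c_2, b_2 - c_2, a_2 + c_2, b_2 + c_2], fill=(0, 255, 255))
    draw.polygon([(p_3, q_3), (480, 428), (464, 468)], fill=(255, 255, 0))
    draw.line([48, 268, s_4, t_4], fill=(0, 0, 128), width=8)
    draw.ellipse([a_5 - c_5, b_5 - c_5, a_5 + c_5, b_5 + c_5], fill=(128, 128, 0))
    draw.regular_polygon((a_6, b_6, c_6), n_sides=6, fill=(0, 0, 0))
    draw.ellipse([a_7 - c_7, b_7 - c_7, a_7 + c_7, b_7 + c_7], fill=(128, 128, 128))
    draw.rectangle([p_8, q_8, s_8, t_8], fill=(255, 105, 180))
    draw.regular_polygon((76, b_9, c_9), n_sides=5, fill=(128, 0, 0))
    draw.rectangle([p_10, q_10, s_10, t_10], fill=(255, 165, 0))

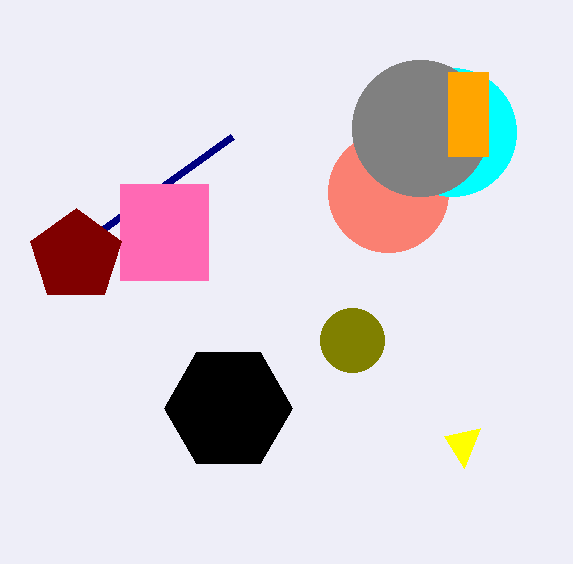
a_1 = 388
c_1 = 60
a_2 = 452
b_2 = 132
c_2 = 64
p_3 = 444
q_3 = 436
s_4 = 232
t_4 = 136
a_5 = 352
b_5 = 340
c_5 = 32
a_6 = 228
b_6 = 408
c_6 = 64
a_7 = 420
b_7 = 128
c_7 = 68
p_8 = 120
q_8 = 184
s_8 = 208
t_8 = 280
b_9 = 256
c_9 = 48
p_10 = 448
q_10 = 72
s_10 = 488
t_10 = 156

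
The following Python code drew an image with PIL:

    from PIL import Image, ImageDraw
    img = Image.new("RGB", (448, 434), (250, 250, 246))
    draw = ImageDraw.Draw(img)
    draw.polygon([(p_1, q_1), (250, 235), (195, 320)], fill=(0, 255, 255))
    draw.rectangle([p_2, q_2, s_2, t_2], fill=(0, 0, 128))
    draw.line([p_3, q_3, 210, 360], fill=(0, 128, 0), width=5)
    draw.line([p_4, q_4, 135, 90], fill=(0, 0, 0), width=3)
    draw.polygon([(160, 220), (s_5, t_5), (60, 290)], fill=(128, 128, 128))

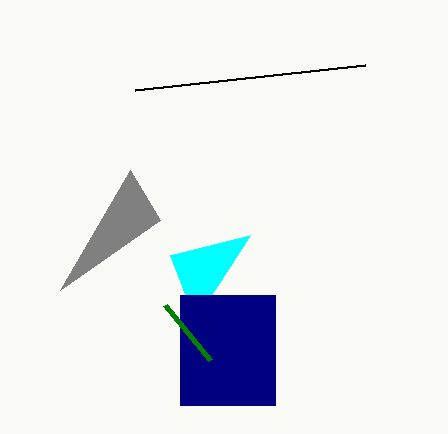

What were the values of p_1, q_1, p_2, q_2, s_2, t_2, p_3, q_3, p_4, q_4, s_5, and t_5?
p_1 = 170; q_1 = 255; p_2 = 180; q_2 = 295; s_2 = 275; t_2 = 405; p_3 = 165; q_3 = 305; p_4 = 365; q_4 = 65; s_5 = 130; t_5 = 170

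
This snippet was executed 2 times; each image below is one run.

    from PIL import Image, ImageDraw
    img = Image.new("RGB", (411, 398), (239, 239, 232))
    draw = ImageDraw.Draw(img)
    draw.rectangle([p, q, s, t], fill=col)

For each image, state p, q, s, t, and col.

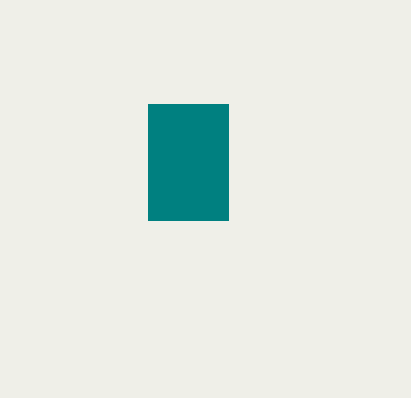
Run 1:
p = 148; q = 104; s = 228; t = 220; col = 'teal'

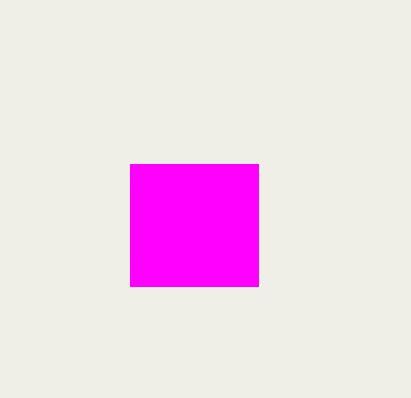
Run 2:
p = 130, q = 164, s = 258, t = 286, col = 'magenta'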